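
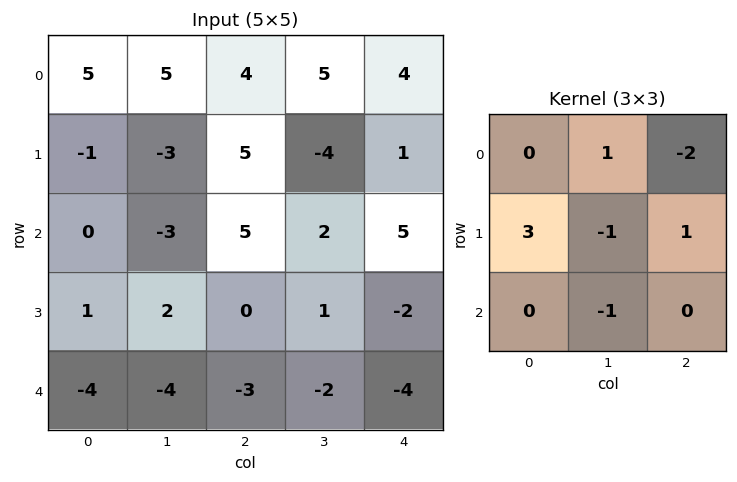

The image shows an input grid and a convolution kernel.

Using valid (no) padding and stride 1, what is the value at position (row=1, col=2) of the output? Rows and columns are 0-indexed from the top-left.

11

The receptive field on the input at this output position is [5 -4 1 / 5 2 5 / 0 1 -2]. Elementwise product with the kernel and sum: -4·1 + 1·-2 + 5·3 + 2·-1 + 5·1 + 1·-1.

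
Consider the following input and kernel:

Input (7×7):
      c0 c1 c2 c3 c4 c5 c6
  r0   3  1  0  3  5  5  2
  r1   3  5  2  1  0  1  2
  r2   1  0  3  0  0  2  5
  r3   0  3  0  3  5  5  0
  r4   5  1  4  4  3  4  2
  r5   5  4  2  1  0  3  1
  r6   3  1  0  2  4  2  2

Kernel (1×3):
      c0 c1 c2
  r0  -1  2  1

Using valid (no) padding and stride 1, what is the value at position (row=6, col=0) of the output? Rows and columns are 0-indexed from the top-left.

The receptive field on the input at this output position is [3 1 0]. Elementwise product with the kernel and sum: 3·-1 + 1·2 + 0·1.

-1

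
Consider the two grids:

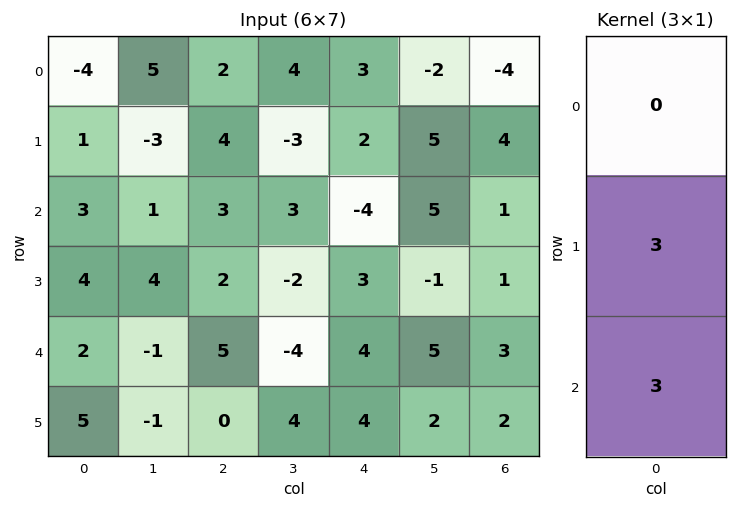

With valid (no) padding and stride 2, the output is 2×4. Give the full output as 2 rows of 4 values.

12 21 -6 15
18 21 21 12

Output[0,0]: The receptive field on the input at this output position is [-4 / 1 / 3]. Elementwise product with the kernel and sum: 1·3 + 3·3.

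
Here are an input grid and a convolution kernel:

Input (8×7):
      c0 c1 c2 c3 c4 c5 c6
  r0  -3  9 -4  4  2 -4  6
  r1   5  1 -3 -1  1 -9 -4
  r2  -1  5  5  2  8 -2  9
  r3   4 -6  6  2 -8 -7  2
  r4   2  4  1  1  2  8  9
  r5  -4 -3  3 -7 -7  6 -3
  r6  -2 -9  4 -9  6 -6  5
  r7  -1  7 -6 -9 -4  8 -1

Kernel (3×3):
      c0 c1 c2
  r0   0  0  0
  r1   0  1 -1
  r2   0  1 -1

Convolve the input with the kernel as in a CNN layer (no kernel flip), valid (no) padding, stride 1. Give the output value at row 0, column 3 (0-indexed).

The receptive field on the input at this output position is [4 2 -4 / -1 1 -9 / 2 8 -2]. Elementwise product with the kernel and sum: 1·1 + -9·-1 + 8·1 + -2·-1.

20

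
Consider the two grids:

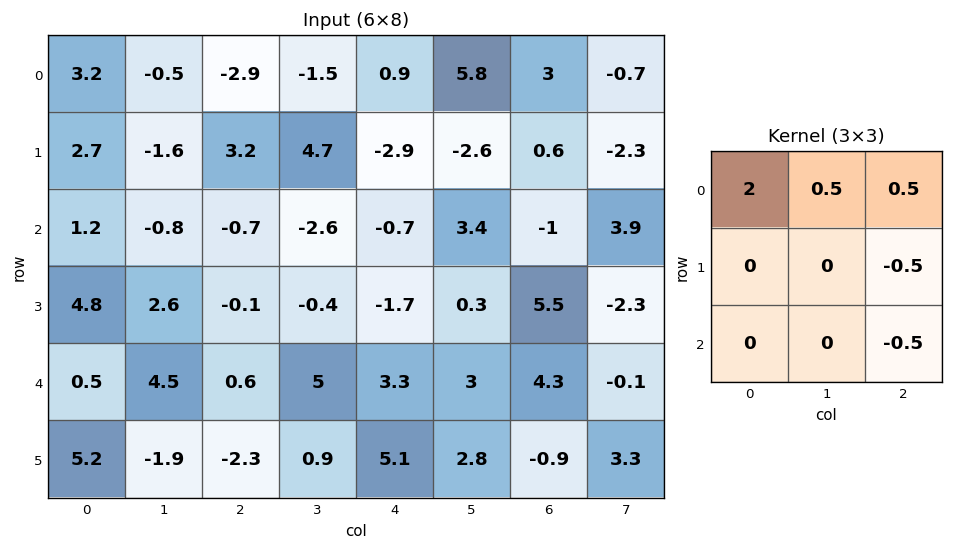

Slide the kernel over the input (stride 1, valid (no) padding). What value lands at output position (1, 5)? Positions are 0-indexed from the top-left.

The receptive field on the input at this output position is [-2.6 0.6 -2.3 / 3.4 -1 3.9 / 0.3 5.5 -2.3]. Elementwise product with the kernel and sum: -2.6·2 + 0.6·0.5 + -2.3·0.5 + 3.9·-0.5 + -2.3·-0.5.

-6.85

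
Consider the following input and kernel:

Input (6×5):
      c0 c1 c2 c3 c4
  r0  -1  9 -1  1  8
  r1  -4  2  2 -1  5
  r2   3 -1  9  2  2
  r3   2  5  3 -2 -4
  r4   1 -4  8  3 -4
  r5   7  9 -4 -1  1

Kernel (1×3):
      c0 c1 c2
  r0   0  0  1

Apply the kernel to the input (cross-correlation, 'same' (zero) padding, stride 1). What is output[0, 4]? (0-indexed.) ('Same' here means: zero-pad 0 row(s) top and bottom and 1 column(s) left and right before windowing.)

The receptive field on the zero-padded input at this output position is [1 8 0]. Elementwise product with the kernel and sum: 0·1.

0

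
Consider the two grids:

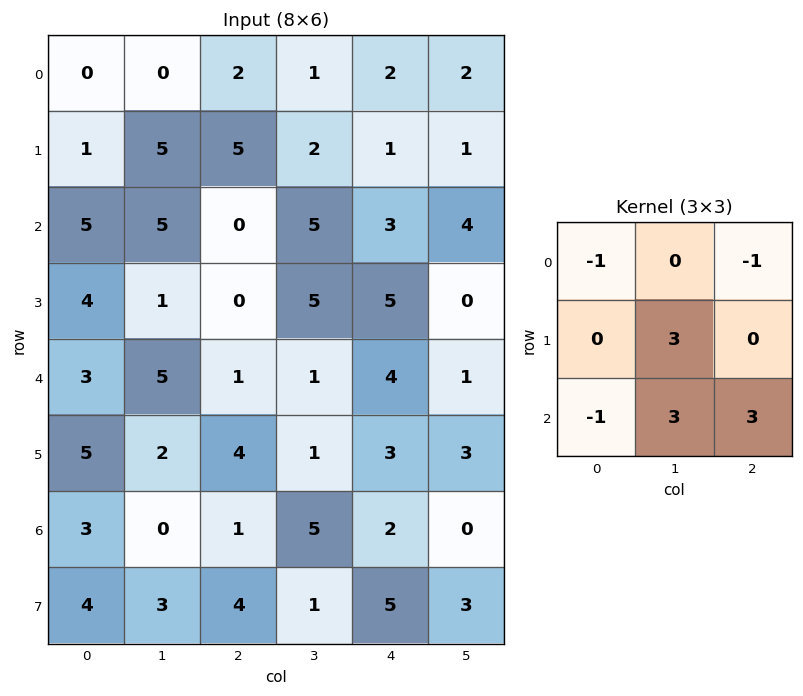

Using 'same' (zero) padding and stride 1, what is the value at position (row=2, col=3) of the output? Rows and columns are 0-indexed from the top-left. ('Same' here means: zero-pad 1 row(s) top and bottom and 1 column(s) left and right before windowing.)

39

The receptive field on the zero-padded input at this output position is [5 2 1 / 0 5 3 / 0 5 5]. Elementwise product with the kernel and sum: 5·-1 + 1·-1 + 5·3 + 0·-1 + 5·3 + 5·3.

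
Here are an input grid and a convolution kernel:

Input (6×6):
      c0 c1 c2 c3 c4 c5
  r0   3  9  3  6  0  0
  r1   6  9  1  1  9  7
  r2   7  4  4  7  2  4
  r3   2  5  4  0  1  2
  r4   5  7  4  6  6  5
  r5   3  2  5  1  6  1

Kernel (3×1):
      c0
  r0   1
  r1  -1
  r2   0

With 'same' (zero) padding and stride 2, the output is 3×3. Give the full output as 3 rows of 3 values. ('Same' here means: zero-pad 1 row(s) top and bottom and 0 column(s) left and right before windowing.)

-3 -3 0
-1 -3 7
-3 0 -5

Output[0,0]: The receptive field on the zero-padded input at this output position is [0 / 3 / 6]. Elementwise product with the kernel and sum: 0·1 + 3·-1.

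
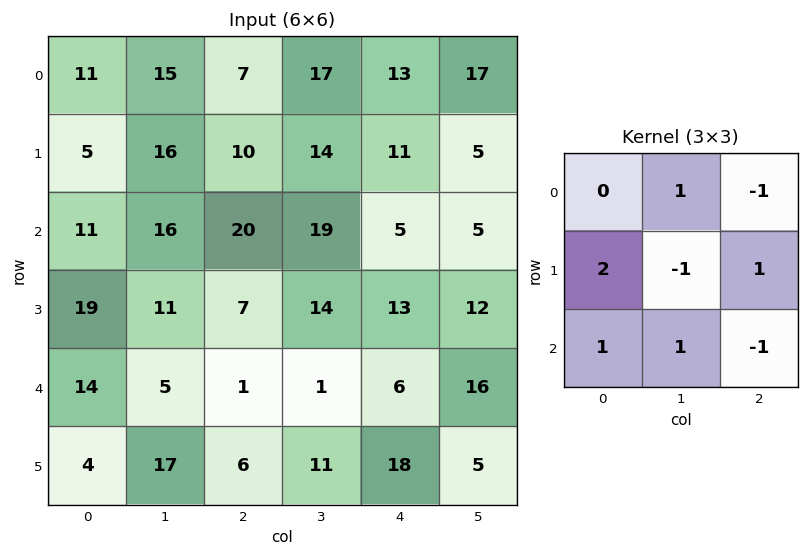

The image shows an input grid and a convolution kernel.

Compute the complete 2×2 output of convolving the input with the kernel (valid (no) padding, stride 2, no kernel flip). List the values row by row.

19 55
48 23

Output[0,0]: The receptive field on the input at this output position is [11 15 7 / 5 16 10 / 11 16 20]. Elementwise product with the kernel and sum: 15·1 + 7·-1 + 5·2 + 16·-1 + 10·1 + 11·1 + 16·1 + 20·-1.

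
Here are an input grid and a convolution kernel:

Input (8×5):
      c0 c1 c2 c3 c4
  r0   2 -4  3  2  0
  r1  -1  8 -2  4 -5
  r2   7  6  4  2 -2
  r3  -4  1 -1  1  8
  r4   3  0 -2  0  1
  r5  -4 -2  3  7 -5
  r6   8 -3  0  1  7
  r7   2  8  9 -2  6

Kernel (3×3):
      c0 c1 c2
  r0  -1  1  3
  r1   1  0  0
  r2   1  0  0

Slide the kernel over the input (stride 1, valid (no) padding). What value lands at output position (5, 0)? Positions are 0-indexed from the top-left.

21

The receptive field on the input at this output position is [-4 -2 3 / 8 -3 0 / 2 8 9]. Elementwise product with the kernel and sum: -4·-1 + -2·1 + 3·3 + 8·1 + 2·1.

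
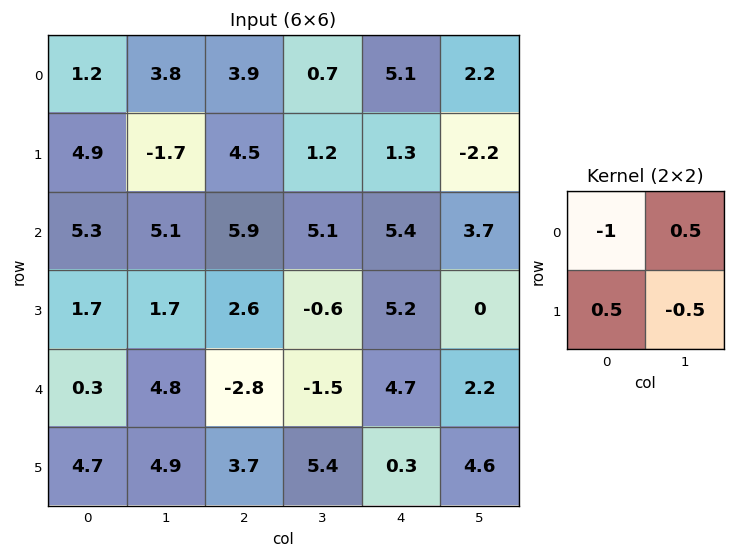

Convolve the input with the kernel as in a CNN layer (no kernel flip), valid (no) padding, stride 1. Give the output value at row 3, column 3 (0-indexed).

0.1

The receptive field on the input at this output position is [-0.6 5.2 / -1.5 4.7]. Elementwise product with the kernel and sum: -0.6·-1 + 5.2·0.5 + -1.5·0.5 + 4.7·-0.5.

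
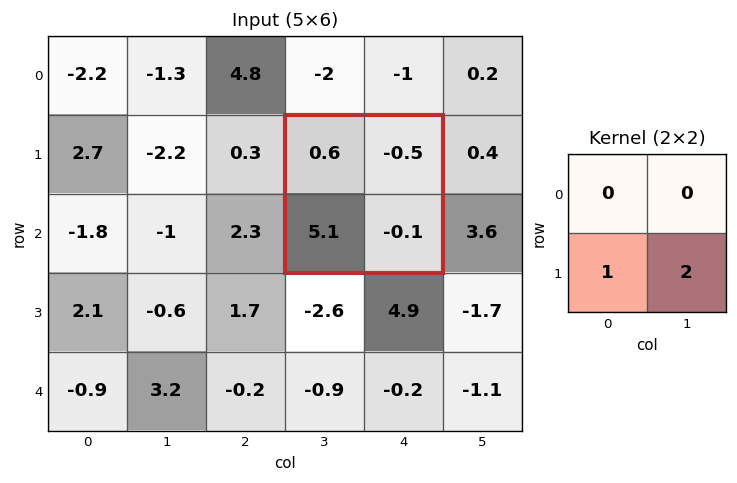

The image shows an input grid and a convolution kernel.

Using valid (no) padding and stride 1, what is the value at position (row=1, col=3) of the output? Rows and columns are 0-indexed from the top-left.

4.9

The receptive field on the input at this output position is [0.6 -0.5 / 5.1 -0.1]. Elementwise product with the kernel and sum: 5.1·1 + -0.1·2.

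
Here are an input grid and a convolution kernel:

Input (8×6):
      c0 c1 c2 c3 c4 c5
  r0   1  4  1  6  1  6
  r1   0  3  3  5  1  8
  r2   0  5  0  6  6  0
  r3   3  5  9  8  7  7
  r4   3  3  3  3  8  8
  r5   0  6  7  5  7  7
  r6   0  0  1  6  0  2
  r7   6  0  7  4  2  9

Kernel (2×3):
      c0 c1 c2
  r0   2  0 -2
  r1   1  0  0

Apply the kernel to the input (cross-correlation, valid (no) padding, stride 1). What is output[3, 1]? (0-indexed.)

The receptive field on the input at this output position is [5 9 8 / 3 3 3]. Elementwise product with the kernel and sum: 5·2 + 8·-2 + 3·1.

-3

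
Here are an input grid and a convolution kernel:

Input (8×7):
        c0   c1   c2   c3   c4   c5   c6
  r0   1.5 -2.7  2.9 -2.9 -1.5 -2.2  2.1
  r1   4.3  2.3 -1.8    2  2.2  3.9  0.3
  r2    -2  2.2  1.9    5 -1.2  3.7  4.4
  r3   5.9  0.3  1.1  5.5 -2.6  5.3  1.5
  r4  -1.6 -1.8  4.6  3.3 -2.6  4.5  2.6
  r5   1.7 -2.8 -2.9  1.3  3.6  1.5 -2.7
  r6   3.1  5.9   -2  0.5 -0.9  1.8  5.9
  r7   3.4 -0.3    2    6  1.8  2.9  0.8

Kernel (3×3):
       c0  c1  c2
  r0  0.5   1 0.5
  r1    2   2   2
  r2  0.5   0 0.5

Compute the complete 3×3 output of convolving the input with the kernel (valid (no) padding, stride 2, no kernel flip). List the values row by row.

9.05 2.95 12.5
18.25 14.35 13.7
-7.75 6.85 11.8

Output[0,0]: The receptive field on the input at this output position is [1.5 -2.7 2.9 / 4.3 2.3 -1.8 / -2 2.2 1.9]. Elementwise product with the kernel and sum: 1.5·0.5 + -2.7·1 + 2.9·0.5 + 4.3·2 + 2.3·2 + -1.8·2 + -2·0.5 + 1.9·0.5.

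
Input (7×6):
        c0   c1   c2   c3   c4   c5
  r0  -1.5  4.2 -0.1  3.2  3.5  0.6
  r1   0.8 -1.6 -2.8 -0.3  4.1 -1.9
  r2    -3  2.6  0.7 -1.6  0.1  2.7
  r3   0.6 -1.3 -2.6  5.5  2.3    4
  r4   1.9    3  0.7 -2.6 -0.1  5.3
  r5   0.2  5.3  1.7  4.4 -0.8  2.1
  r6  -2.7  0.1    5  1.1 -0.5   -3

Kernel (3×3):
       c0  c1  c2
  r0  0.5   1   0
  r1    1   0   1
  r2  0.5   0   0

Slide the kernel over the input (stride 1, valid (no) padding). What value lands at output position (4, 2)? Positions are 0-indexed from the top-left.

1.15

The receptive field on the input at this output position is [0.7 -2.6 -0.1 / 1.7 4.4 -0.8 / 5 1.1 -0.5]. Elementwise product with the kernel and sum: 0.7·0.5 + -2.6·1 + 1.7·1 + -0.8·1 + 5·0.5.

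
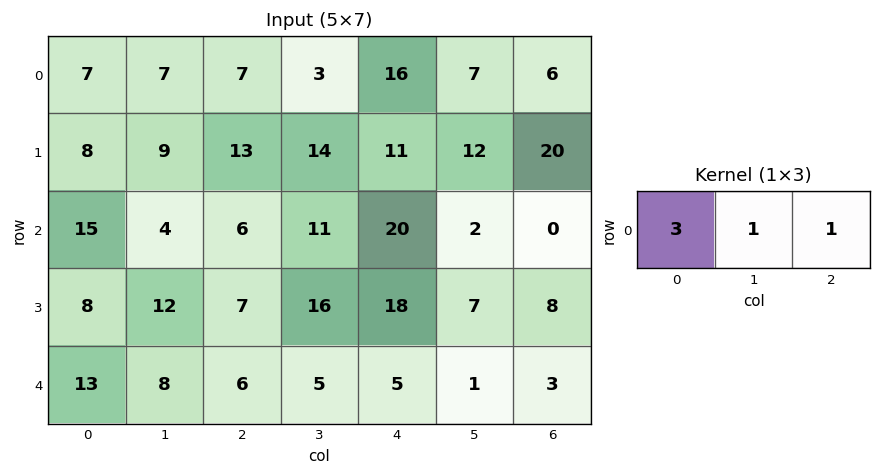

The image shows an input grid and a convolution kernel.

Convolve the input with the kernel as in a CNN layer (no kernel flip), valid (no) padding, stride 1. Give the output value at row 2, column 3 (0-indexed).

55

The receptive field on the input at this output position is [11 20 2]. Elementwise product with the kernel and sum: 11·3 + 20·1 + 2·1.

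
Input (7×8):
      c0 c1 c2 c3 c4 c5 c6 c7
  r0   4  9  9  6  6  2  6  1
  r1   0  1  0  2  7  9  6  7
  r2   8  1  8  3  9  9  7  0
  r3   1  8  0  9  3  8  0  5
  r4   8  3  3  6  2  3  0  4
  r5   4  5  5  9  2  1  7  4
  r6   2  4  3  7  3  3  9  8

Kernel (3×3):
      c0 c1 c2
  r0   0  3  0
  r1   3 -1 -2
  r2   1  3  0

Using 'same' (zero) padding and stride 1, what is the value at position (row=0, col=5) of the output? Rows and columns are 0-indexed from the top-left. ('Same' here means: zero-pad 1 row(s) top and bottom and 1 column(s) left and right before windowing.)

38

The receptive field on the zero-padded input at this output position is [0 0 0 / 6 2 6 / 7 9 6]. Elementwise product with the kernel and sum: 0·3 + 6·3 + 2·-1 + 6·-2 + 7·1 + 9·3.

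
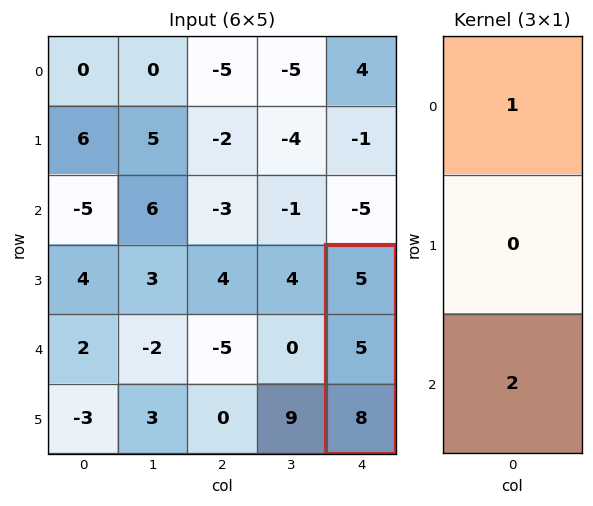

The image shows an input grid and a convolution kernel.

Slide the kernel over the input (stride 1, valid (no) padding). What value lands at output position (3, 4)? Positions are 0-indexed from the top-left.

21

The receptive field on the input at this output position is [5 / 5 / 8]. Elementwise product with the kernel and sum: 5·1 + 8·2.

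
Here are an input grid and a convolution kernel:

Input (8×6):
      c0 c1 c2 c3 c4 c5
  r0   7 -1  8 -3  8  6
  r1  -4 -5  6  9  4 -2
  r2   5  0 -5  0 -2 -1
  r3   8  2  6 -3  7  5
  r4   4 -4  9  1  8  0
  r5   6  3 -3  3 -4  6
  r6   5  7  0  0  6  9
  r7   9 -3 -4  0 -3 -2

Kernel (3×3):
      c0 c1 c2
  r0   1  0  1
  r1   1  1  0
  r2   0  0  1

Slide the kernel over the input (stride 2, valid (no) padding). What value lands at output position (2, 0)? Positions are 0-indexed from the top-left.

The receptive field on the input at this output position is [4 -4 9 / 6 3 -3 / 5 7 0]. Elementwise product with the kernel and sum: 4·1 + 9·1 + 6·1 + 3·1 + 0·1.

22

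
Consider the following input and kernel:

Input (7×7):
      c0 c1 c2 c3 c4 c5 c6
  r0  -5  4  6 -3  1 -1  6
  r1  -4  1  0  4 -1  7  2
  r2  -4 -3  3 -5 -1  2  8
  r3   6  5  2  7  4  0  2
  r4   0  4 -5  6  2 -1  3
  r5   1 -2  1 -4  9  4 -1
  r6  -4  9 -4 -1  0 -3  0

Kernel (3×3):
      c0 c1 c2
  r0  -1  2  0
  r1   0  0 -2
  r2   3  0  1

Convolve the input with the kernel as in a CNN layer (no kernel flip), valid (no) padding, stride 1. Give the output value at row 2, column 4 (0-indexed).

10

The receptive field on the input at this output position is [-1 2 8 / 4 0 2 / 2 -1 3]. Elementwise product with the kernel and sum: -1·-1 + 2·2 + 2·-2 + 2·3 + 3·1.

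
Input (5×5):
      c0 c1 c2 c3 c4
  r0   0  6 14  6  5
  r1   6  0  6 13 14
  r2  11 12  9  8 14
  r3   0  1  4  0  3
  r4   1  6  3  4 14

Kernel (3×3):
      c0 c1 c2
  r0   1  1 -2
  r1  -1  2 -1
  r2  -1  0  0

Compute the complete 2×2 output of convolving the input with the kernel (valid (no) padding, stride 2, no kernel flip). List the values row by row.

Output[0,0]: The receptive field on the input at this output position is [0 6 14 / 6 0 6 / 11 12 9]. Elementwise product with the kernel and sum: 0·1 + 6·1 + 14·-2 + 6·-1 + 0·2 + 6·-1 + 11·-1.
Output[0,1]: The receptive field on the input at this output position is [14 6 5 / 6 13 14 / 9 8 14]. Elementwise product with the kernel and sum: 14·1 + 6·1 + 5·-2 + 6·-1 + 13·2 + 14·-1 + 9·-1.

-45 7
2 -21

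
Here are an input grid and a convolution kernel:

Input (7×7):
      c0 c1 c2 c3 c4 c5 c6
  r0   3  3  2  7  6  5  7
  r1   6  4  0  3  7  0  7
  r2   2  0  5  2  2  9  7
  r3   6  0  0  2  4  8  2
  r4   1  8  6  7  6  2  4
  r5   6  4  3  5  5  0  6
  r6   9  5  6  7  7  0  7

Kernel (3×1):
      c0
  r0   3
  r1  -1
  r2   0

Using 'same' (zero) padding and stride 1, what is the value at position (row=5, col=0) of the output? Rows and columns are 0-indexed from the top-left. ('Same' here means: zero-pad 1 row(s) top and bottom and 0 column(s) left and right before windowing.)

The receptive field on the zero-padded input at this output position is [1 / 6 / 9]. Elementwise product with the kernel and sum: 1·3 + 6·-1.

-3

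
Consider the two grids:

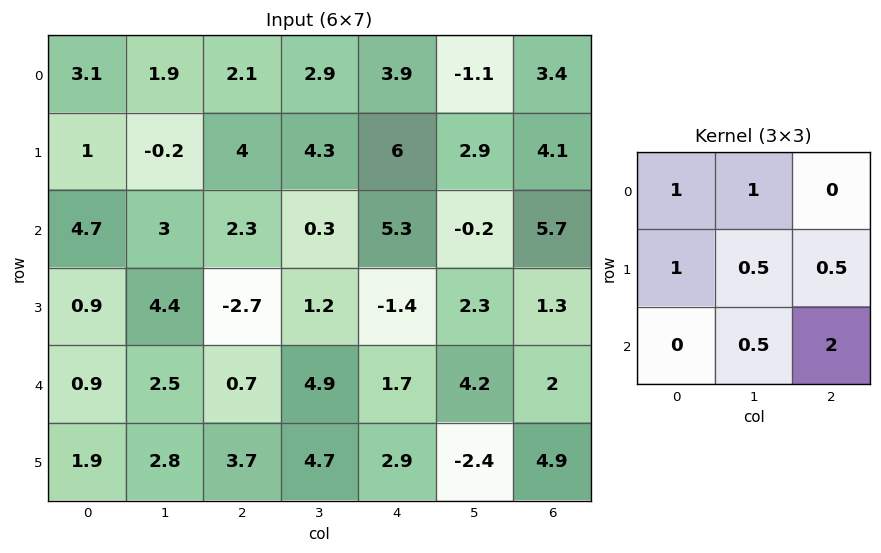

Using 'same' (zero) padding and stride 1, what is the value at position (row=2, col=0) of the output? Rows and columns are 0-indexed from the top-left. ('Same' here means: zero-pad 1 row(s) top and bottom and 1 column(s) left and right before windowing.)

14.1

The receptive field on the zero-padded input at this output position is [0 1 -0.2 / 0 4.7 3 / 0 0.9 4.4]. Elementwise product with the kernel and sum: 0·1 + 1·1 + 0·1 + 4.7·0.5 + 3·0.5 + 0.9·0.5 + 4.4·2.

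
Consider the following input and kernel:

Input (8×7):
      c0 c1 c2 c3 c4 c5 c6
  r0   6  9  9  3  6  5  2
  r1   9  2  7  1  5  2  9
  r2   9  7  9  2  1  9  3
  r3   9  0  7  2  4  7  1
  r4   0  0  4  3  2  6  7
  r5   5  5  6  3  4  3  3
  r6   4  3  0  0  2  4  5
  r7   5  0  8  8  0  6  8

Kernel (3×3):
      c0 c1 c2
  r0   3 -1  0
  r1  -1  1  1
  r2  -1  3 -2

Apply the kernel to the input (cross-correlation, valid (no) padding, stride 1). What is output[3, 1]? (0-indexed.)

The receptive field on the input at this output position is [0 7 2 / 0 4 3 / 5 6 3]. Elementwise product with the kernel and sum: 0·3 + 7·-1 + 0·-1 + 4·1 + 3·1 + 5·-1 + 6·3 + 3·-2.

7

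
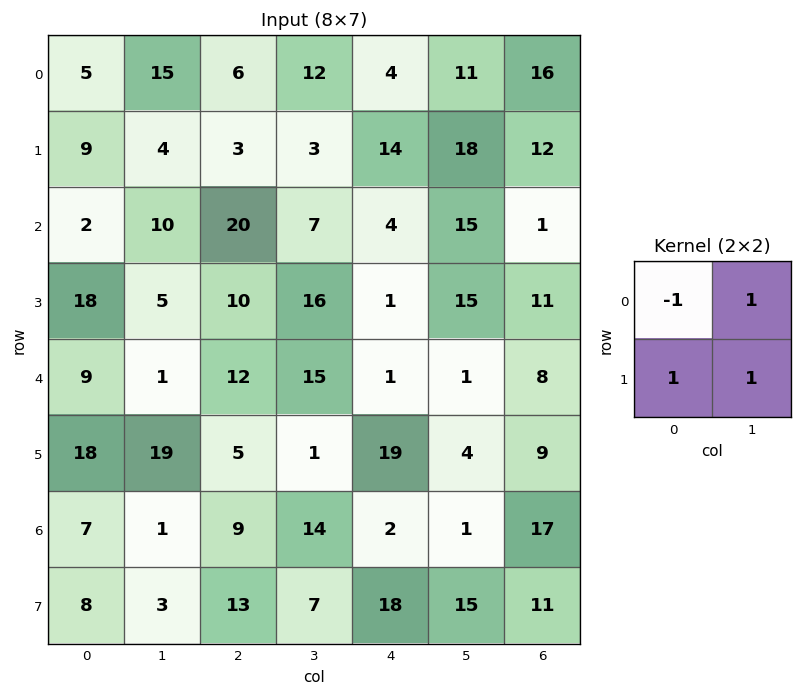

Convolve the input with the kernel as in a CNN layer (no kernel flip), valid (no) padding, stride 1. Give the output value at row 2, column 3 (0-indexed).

14

The receptive field on the input at this output position is [7 4 / 16 1]. Elementwise product with the kernel and sum: 7·-1 + 4·1 + 16·1 + 1·1.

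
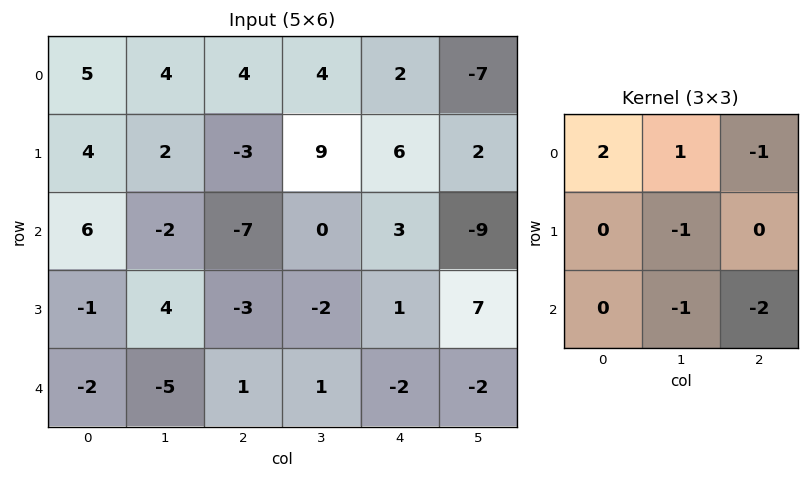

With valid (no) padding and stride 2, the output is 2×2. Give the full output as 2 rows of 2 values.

Output[0,0]: The receptive field on the input at this output position is [5 4 4 / 4 2 -3 / 6 -2 -7]. Elementwise product with the kernel and sum: 5·2 + 4·1 + 4·-1 + 2·-1 + -2·-1 + -7·-2.

24 -5
16 -12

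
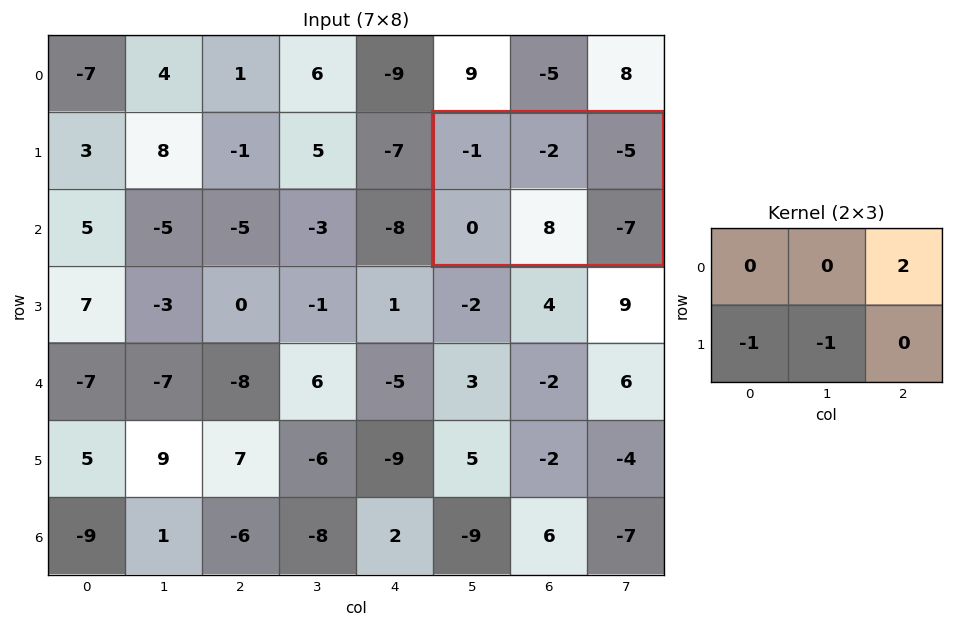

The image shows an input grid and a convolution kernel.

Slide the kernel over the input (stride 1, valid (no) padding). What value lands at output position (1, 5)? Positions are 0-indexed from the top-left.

The receptive field on the input at this output position is [-1 -2 -5 / 0 8 -7]. Elementwise product with the kernel and sum: -5·2 + 0·-1 + 8·-1.

-18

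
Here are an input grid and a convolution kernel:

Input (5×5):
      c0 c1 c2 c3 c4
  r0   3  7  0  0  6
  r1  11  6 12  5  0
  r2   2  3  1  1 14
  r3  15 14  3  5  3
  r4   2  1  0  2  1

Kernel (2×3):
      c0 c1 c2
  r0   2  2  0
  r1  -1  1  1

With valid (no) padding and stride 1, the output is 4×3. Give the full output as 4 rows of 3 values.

Output[0,0]: The receptive field on the input at this output position is [3 7 0 / 11 6 12]. Elementwise product with the kernel and sum: 3·2 + 7·2 + 11·-1 + 6·1 + 12·1.
Output[0,1]: The receptive field on the input at this output position is [7 0 0 / 6 12 5]. Elementwise product with the kernel and sum: 7·2 + 0·2 + 6·-1 + 12·1 + 5·1.

27 25 -7
36 35 48
12 2 9
57 35 19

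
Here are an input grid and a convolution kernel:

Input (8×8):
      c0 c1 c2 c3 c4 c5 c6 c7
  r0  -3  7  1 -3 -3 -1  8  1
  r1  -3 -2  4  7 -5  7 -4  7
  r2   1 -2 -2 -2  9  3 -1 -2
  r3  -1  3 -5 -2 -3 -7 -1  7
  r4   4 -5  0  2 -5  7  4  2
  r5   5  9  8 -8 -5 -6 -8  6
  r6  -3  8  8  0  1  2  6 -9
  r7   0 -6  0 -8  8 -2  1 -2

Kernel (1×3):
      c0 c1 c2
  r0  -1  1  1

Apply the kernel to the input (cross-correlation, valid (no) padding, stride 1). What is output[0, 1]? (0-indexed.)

-9

The receptive field on the input at this output position is [7 1 -3]. Elementwise product with the kernel and sum: 7·-1 + 1·1 + -3·1.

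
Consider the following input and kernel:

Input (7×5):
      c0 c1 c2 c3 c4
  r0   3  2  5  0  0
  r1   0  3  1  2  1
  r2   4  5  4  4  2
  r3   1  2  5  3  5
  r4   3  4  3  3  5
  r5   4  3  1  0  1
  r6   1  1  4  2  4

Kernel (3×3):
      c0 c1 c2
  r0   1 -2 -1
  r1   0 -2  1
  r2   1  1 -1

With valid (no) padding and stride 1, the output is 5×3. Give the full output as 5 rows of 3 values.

-6 -3 8
-15 -1 -7
-5 -10 -6
-7 -10 -7
-15 -4 -5

Output[0,0]: The receptive field on the input at this output position is [3 2 5 / 0 3 1 / 4 5 4]. Elementwise product with the kernel and sum: 3·1 + 2·-2 + 5·-1 + 3·-2 + 1·1 + 4·1 + 5·1 + 4·-1.
Output[0,1]: The receptive field on the input at this output position is [2 5 0 / 3 1 2 / 5 4 4]. Elementwise product with the kernel and sum: 2·1 + 5·-2 + 0·-1 + 1·-2 + 2·1 + 5·1 + 4·1 + 4·-1.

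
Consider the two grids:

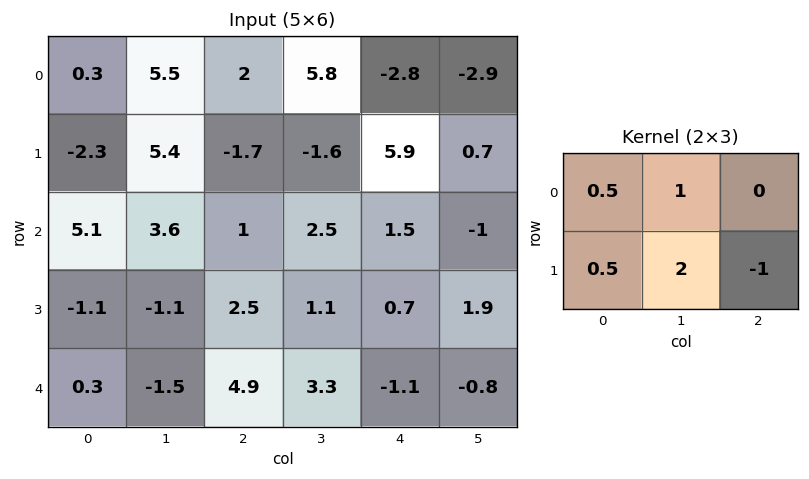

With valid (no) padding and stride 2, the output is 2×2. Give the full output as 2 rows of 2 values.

17 -3.15
0.9 5.75

Output[0,0]: The receptive field on the input at this output position is [0.3 5.5 2 / -2.3 5.4 -1.7]. Elementwise product with the kernel and sum: 0.3·0.5 + 5.5·1 + -2.3·0.5 + 5.4·2 + -1.7·-1.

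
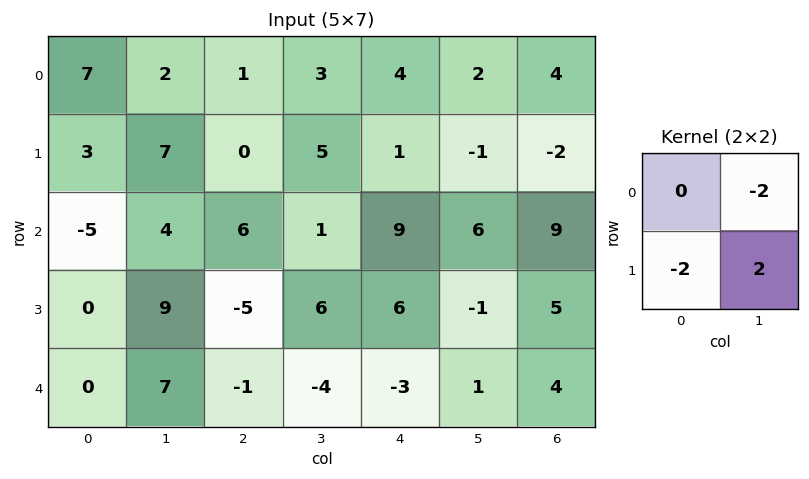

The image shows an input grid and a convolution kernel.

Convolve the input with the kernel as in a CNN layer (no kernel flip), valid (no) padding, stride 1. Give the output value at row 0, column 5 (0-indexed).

-10

The receptive field on the input at this output position is [2 4 / -1 -2]. Elementwise product with the kernel and sum: 4·-2 + -1·-2 + -2·2.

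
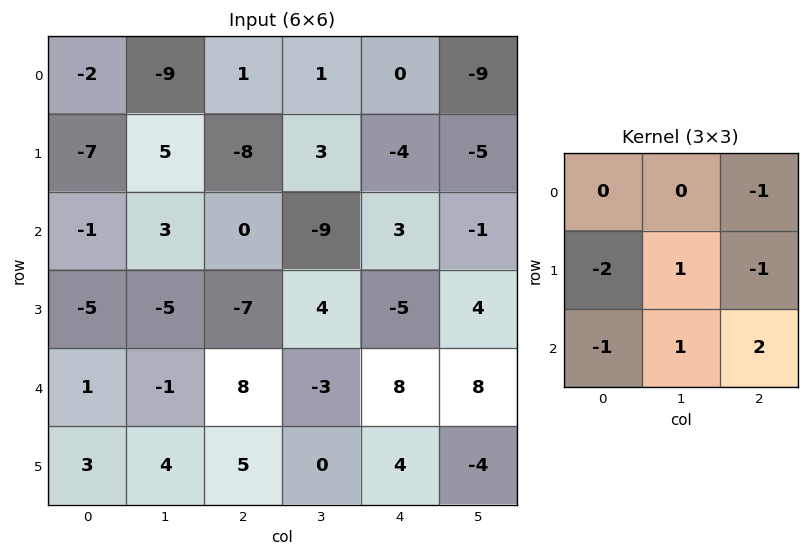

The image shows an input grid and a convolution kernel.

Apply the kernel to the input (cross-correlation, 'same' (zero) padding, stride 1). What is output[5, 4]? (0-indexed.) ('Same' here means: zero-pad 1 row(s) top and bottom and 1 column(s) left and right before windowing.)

The receptive field on the zero-padded input at this output position is [-3 8 8 / 0 4 -4 / 0 0 0]. Elementwise product with the kernel and sum: 8·-1 + 0·-2 + 4·1 + -4·-1 + 0·-1 + 0·1 + 0·2.

0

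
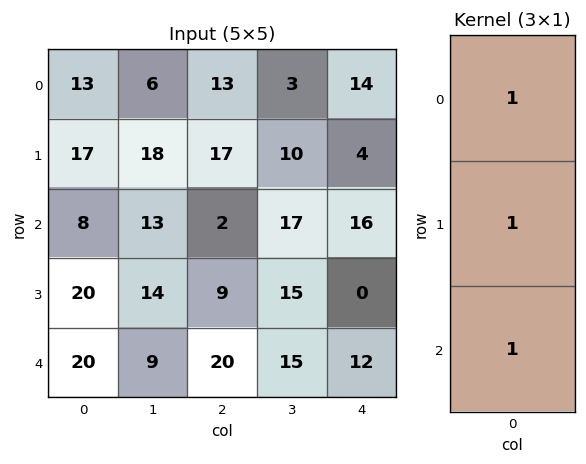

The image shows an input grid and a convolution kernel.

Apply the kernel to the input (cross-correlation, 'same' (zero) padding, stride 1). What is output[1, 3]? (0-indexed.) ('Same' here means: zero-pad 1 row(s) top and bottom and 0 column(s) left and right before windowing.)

30

The receptive field on the zero-padded input at this output position is [3 / 10 / 17]. Elementwise product with the kernel and sum: 3·1 + 10·1 + 17·1.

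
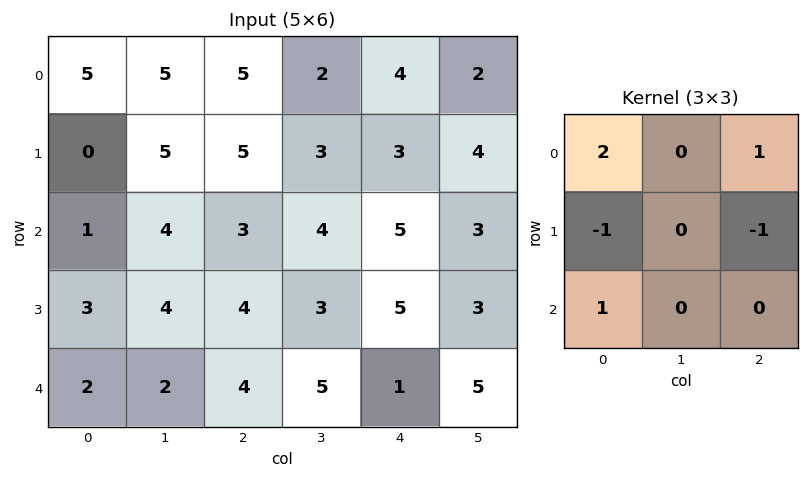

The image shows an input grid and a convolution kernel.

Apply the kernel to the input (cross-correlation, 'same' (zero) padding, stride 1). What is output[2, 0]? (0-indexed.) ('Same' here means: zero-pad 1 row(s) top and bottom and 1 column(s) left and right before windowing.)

The receptive field on the zero-padded input at this output position is [0 0 5 / 0 1 4 / 0 3 4]. Elementwise product with the kernel and sum: 0·2 + 5·1 + 0·-1 + 4·-1 + 0·1.

1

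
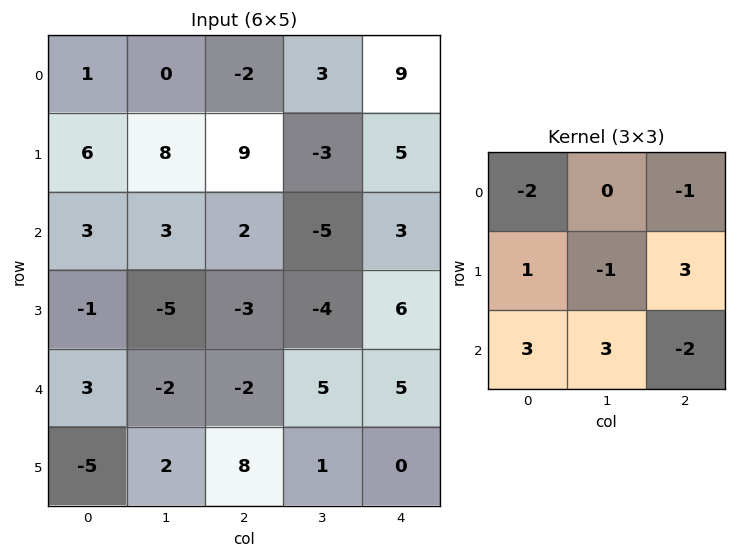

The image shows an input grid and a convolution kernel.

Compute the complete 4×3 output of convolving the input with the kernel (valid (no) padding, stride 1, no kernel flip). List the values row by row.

Output[0,0]: The receptive field on the input at this output position is [1 0 -2 / 6 8 9 / 3 3 2]. Elementwise product with the kernel and sum: 1·-2 + -2·-1 + 6·1 + 8·-1 + 9·3 + 3·3 + 3·3 + 2·-2.
Output[0,1]: The receptive field on the input at this output position is [0 -2 3 / 8 9 -3 / 3 2 -5]. Elementwise product with the kernel and sum: 0·-2 + 3·-1 + 8·1 + 9·-1 + -3·3 + 3·3 + 2·3 + -5·-2.

39 12 7
-27 -43 -40
-6 -37 11
-21 57 35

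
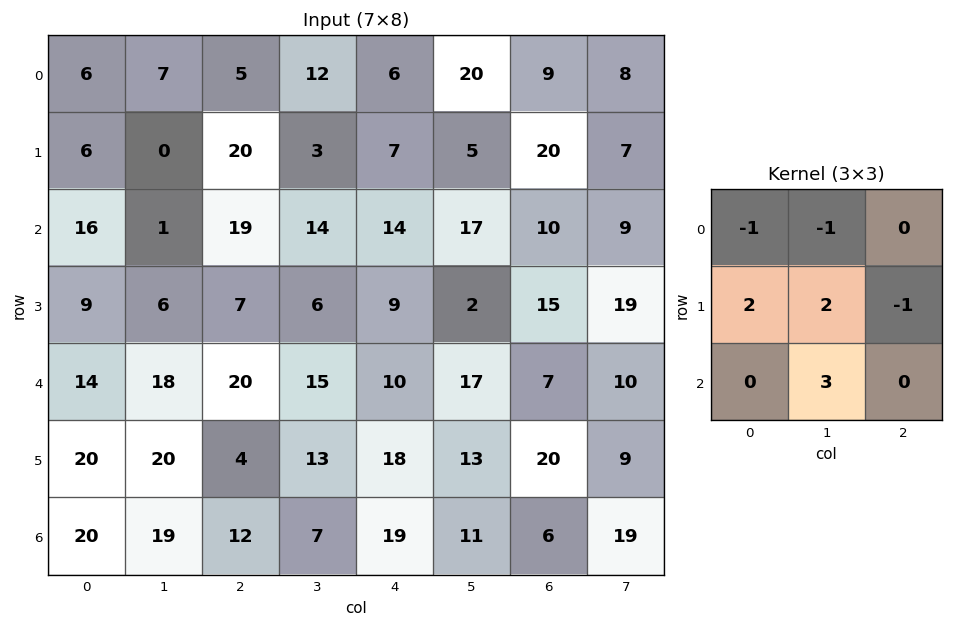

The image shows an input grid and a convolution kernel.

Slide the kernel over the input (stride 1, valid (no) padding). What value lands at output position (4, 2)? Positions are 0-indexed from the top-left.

2

The receptive field on the input at this output position is [20 15 10 / 4 13 18 / 12 7 19]. Elementwise product with the kernel and sum: 20·-1 + 15·-1 + 4·2 + 13·2 + 18·-1 + 7·3.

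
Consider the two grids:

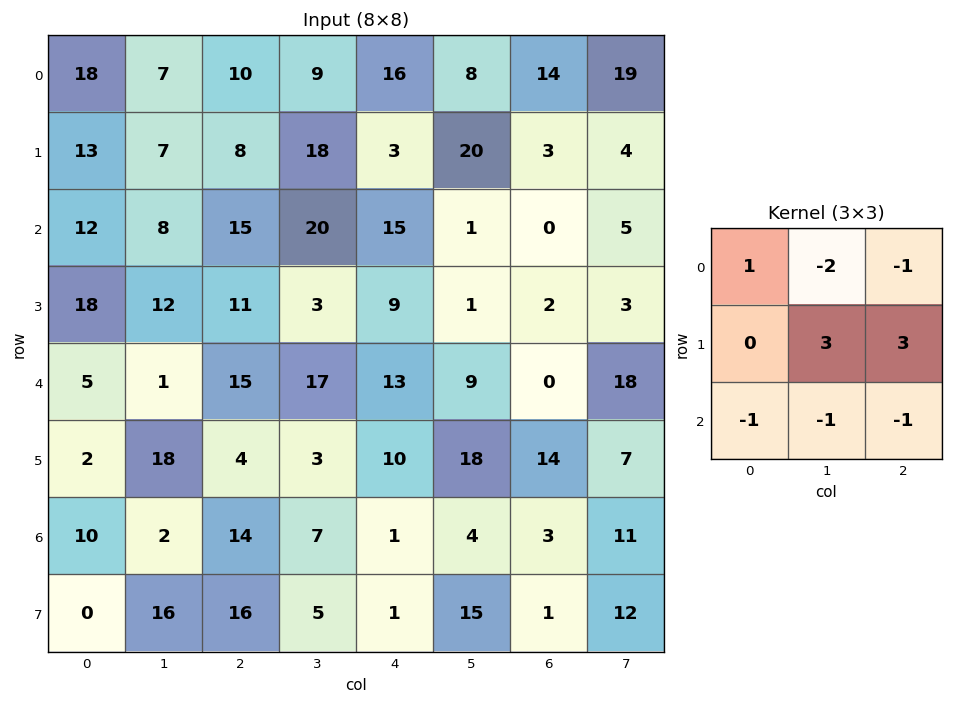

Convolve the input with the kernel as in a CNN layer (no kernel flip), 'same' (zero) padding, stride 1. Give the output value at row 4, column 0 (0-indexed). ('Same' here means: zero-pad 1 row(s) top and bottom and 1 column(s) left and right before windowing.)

-50

The receptive field on the zero-padded input at this output position is [0 18 12 / 0 5 1 / 0 2 18]. Elementwise product with the kernel and sum: 0·1 + 18·-2 + 12·-1 + 5·3 + 1·3 + 0·-1 + 2·-1 + 18·-1.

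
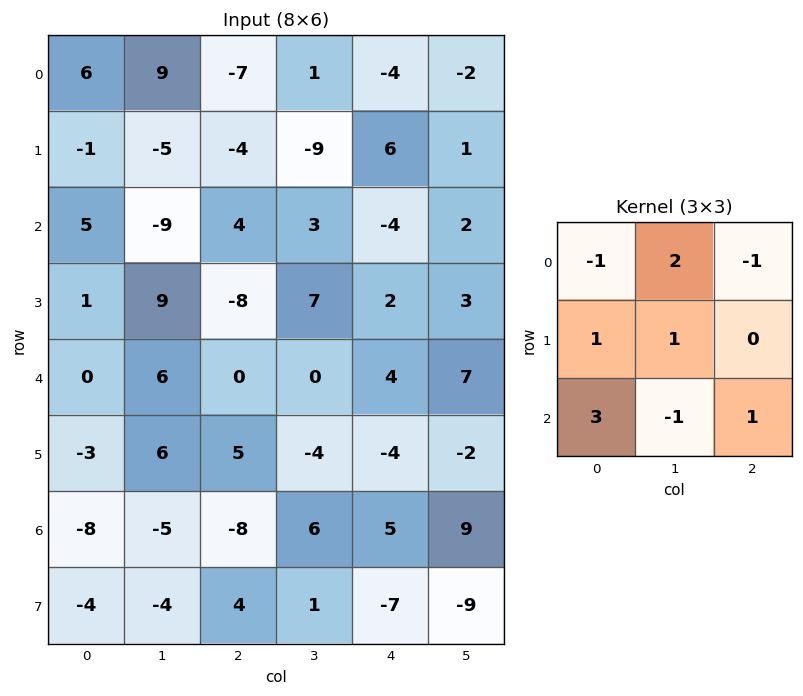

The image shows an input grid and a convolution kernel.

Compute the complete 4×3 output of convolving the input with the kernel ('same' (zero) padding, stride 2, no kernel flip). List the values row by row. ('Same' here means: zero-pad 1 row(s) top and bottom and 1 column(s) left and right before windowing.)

Output[0,0]: The receptive field on the zero-padded input at this output position is [0 0 0 / 0 6 9 / 0 -1 -5]. Elementwise product with the kernel and sum: 0·-1 + 0·2 + 0·-1 + 0·1 + 6·1 + 0·3 + -1·-1 + -5·1.
Output[0,1]: The receptive field on the zero-padded input at this output position is [0 0 0 / 9 -7 1 / -5 -4 -9]. Elementwise product with the kernel and sum: 0·-1 + 0·2 + 0·-1 + 9·1 + -7·1 + -5·3 + -4·-1 + -9·1.

2 -18 -35
16 43 41
2 -17 -12
-20 -20 10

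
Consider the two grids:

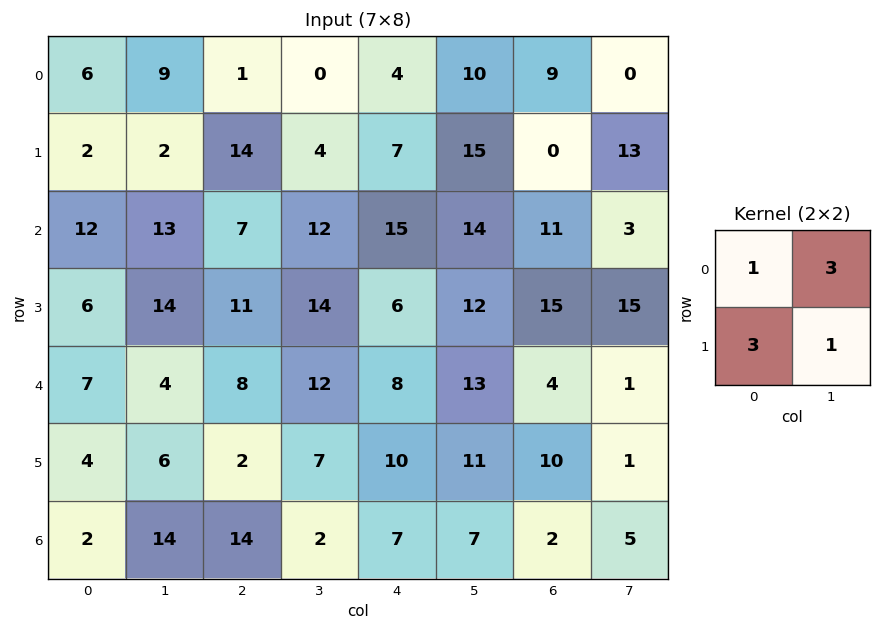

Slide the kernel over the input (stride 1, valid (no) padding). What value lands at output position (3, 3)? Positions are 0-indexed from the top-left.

76

The receptive field on the input at this output position is [14 6 / 12 8]. Elementwise product with the kernel and sum: 14·1 + 6·3 + 12·3 + 8·1.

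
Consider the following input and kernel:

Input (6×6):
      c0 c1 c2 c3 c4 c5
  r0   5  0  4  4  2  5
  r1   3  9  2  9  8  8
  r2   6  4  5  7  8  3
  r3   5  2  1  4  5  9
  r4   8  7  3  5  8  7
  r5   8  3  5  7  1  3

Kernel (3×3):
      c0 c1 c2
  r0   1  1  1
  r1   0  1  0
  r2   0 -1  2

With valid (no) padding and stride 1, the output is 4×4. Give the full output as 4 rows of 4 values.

Output[0,0]: The receptive field on the input at this output position is [5 0 4 / 3 9 2 / 6 4 5]. Elementwise product with the kernel and sum: 5·1 + 0·1 + 4·1 + 9·1 + 4·-1 + 5·2.

24 19 28 17
18 32 32 46
16 24 35 29
22 19 10 31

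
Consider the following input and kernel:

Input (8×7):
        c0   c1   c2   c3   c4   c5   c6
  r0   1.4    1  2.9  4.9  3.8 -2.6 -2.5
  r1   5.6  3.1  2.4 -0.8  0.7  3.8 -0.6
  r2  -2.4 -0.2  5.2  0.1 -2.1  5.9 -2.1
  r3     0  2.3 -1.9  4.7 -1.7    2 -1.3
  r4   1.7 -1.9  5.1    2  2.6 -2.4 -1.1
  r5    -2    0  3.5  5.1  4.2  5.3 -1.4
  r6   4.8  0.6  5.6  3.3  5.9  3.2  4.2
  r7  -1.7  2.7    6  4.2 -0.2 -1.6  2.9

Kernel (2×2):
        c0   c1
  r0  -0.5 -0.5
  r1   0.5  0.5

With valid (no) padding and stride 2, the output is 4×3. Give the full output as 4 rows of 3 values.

Output[0,0]: The receptive field on the input at this output position is [1.4 1 / 5.6 3.1]. Elementwise product with the kernel and sum: 1.4·-0.5 + 1·-0.5 + 5.6·0.5 + 3.1·0.5.

3.15 -3.1 1.65
2.45 -1.25 -1.75
-0.9 0.75 4.65
-2.2 0.65 -5.45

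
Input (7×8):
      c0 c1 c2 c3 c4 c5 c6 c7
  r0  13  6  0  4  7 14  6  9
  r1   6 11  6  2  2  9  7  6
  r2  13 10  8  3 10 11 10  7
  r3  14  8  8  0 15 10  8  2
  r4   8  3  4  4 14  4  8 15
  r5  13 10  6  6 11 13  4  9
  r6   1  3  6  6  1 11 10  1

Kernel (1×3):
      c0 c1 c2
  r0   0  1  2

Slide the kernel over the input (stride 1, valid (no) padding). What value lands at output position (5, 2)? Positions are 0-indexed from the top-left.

28

The receptive field on the input at this output position is [6 6 11]. Elementwise product with the kernel and sum: 6·1 + 11·2.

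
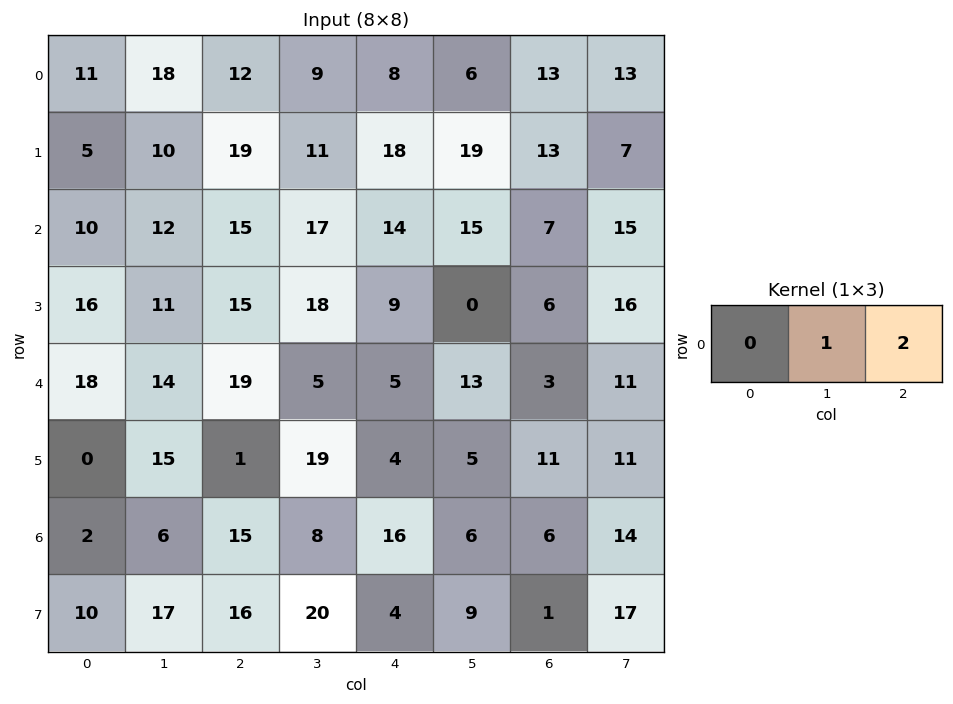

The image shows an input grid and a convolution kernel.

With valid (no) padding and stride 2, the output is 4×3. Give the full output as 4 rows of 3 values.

Output[0,0]: The receptive field on the input at this output position is [11 18 12]. Elementwise product with the kernel and sum: 18·1 + 12·2.

42 25 32
42 45 29
52 15 19
36 40 18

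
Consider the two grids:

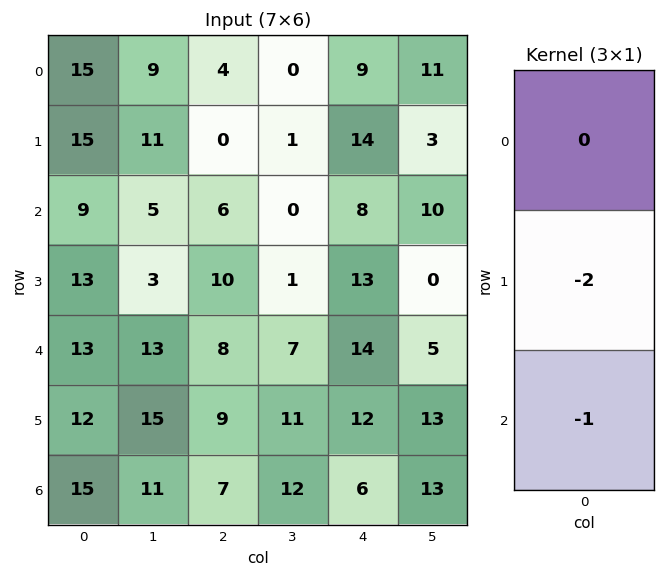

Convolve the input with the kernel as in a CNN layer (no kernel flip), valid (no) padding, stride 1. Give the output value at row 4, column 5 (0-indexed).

-39

The receptive field on the input at this output position is [5 / 13 / 13]. Elementwise product with the kernel and sum: 13·-2 + 13·-1.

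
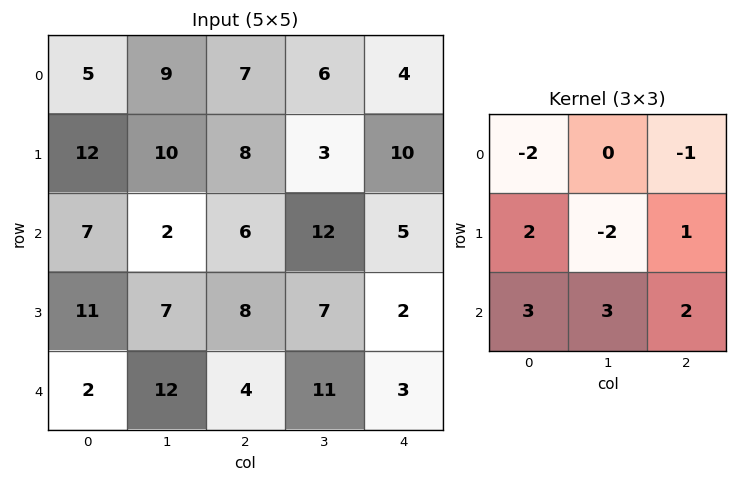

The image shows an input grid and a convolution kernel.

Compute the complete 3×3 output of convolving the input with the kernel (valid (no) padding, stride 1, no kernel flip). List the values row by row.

34 31 66
54 40 16
46 59 38

Output[0,0]: The receptive field on the input at this output position is [5 9 7 / 12 10 8 / 7 2 6]. Elementwise product with the kernel and sum: 5·-2 + 7·-1 + 12·2 + 10·-2 + 8·1 + 7·3 + 2·3 + 6·2.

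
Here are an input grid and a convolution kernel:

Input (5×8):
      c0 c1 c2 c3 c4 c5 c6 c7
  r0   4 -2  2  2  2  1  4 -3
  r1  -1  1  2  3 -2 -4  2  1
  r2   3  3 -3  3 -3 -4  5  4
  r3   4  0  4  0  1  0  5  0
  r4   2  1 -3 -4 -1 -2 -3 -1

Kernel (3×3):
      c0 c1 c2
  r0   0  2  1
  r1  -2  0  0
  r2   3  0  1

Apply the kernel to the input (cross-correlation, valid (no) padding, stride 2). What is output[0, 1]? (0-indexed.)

The receptive field on the input at this output position is [2 2 2 / 2 3 -2 / -3 3 -3]. Elementwise product with the kernel and sum: 2·2 + 2·1 + 2·-2 + -3·3 + -3·1.

-10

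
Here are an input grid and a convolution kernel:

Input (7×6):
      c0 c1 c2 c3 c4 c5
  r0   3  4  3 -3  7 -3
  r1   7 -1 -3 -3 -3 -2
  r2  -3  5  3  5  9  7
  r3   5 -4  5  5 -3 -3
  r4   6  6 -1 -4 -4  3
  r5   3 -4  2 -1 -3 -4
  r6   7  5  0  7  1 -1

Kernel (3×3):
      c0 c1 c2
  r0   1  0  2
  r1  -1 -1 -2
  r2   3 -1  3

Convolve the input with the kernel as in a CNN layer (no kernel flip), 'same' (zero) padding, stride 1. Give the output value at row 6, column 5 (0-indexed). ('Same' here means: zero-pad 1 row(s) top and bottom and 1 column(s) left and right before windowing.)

-3

The receptive field on the zero-padded input at this output position is [-3 -4 0 / 1 -1 0 / 0 0 0]. Elementwise product with the kernel and sum: -3·1 + 0·2 + 1·-1 + -1·-1 + 0·-2 + 0·3 + 0·-1 + 0·3.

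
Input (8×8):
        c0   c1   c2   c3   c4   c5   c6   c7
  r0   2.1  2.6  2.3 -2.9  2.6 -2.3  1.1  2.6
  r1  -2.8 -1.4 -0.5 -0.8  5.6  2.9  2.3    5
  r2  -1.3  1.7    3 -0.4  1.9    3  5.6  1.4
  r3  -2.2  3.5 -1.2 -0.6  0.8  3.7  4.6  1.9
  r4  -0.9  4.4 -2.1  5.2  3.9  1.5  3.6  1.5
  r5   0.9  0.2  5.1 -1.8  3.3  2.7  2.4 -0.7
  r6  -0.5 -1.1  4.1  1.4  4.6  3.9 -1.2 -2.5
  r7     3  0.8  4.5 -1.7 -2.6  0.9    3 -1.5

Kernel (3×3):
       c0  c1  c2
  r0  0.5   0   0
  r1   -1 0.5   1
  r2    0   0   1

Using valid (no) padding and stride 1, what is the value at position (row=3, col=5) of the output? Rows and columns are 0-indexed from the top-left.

2.95

The receptive field on the input at this output position is [3.7 4.6 1.9 / 1.5 3.6 1.5 / 2.7 2.4 -0.7]. Elementwise product with the kernel and sum: 3.7·0.5 + 1.5·-1 + 3.6·0.5 + 1.5·1 + -0.7·1.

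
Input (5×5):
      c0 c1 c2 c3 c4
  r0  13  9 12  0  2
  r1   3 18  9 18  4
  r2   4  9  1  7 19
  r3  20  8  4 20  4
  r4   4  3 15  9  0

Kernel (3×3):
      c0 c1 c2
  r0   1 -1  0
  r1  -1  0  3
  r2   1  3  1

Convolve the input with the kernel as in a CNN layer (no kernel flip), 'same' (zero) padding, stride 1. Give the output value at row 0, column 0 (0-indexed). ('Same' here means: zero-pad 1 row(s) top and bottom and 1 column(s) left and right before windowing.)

54

The receptive field on the zero-padded input at this output position is [0 0 0 / 0 13 9 / 0 3 18]. Elementwise product with the kernel and sum: 0·1 + 0·-1 + 0·-1 + 9·3 + 0·1 + 3·3 + 18·1.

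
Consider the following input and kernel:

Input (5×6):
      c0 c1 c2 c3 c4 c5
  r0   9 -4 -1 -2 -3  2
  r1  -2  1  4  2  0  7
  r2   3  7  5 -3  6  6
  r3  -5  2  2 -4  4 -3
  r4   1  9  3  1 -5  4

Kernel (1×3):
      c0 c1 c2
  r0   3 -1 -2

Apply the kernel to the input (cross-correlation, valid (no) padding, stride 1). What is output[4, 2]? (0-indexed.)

18

The receptive field on the input at this output position is [3 1 -5]. Elementwise product with the kernel and sum: 3·3 + 1·-1 + -5·-2.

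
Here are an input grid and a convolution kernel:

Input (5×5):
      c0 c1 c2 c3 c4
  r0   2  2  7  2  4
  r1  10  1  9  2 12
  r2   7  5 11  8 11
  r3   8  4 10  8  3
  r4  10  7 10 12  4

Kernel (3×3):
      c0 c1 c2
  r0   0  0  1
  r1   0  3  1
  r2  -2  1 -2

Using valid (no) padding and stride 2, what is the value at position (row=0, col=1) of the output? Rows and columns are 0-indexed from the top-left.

The receptive field on the input at this output position is [7 2 4 / 9 2 12 / 11 8 11]. Elementwise product with the kernel and sum: 4·1 + 2·3 + 12·1 + 11·-2 + 8·1 + 11·-2.

-14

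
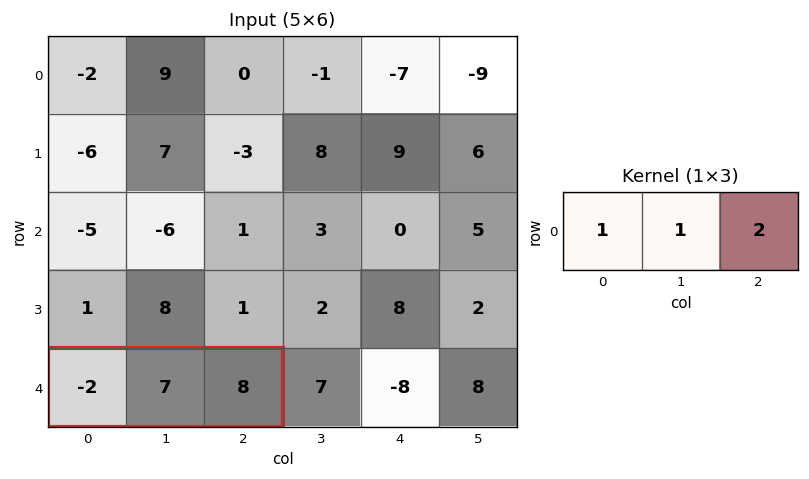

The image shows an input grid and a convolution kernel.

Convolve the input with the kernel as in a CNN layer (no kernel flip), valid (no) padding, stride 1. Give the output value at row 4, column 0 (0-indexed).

21

The receptive field on the input at this output position is [-2 7 8]. Elementwise product with the kernel and sum: -2·1 + 7·1 + 8·2.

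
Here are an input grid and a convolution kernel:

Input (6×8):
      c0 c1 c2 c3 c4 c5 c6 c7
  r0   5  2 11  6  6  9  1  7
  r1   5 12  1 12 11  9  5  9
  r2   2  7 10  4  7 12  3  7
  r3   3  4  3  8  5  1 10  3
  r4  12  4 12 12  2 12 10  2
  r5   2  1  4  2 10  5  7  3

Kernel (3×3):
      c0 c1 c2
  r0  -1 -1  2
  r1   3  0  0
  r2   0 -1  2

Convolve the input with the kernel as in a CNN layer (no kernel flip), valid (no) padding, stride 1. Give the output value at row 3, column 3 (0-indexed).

25

The receptive field on the input at this output position is [8 5 1 / 12 2 12 / 2 10 5]. Elementwise product with the kernel and sum: 8·-1 + 5·-1 + 1·2 + 12·3 + 10·-1 + 5·2.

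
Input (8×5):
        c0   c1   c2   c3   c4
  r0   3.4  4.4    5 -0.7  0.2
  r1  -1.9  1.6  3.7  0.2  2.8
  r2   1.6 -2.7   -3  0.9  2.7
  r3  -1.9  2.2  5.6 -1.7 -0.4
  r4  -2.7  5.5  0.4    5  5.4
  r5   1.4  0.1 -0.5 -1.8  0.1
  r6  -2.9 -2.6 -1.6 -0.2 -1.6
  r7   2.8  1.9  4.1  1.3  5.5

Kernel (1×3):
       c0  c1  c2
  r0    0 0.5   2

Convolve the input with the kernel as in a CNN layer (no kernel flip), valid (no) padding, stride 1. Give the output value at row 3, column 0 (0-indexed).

12.3

The receptive field on the input at this output position is [-1.9 2.2 5.6]. Elementwise product with the kernel and sum: 2.2·0.5 + 5.6·2.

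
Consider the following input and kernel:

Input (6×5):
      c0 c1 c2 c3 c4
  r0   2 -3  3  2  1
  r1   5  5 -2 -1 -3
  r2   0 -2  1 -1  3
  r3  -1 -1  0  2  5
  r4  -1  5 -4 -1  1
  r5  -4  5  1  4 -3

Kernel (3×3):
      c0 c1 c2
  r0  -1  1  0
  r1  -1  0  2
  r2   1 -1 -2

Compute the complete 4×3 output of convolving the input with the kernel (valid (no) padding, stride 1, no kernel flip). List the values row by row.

-14 -2 -9
2 -12 -6
1 19 3
-18 -10 11

Output[0,0]: The receptive field on the input at this output position is [2 -3 3 / 5 5 -2 / 0 -2 1]. Elementwise product with the kernel and sum: 2·-1 + -3·1 + 5·-1 + -2·2 + 0·1 + -2·-1 + 1·-2.
Output[0,1]: The receptive field on the input at this output position is [-3 3 2 / 5 -2 -1 / -2 1 -1]. Elementwise product with the kernel and sum: -3·-1 + 3·1 + 5·-1 + -1·2 + -2·1 + 1·-1 + -1·-2.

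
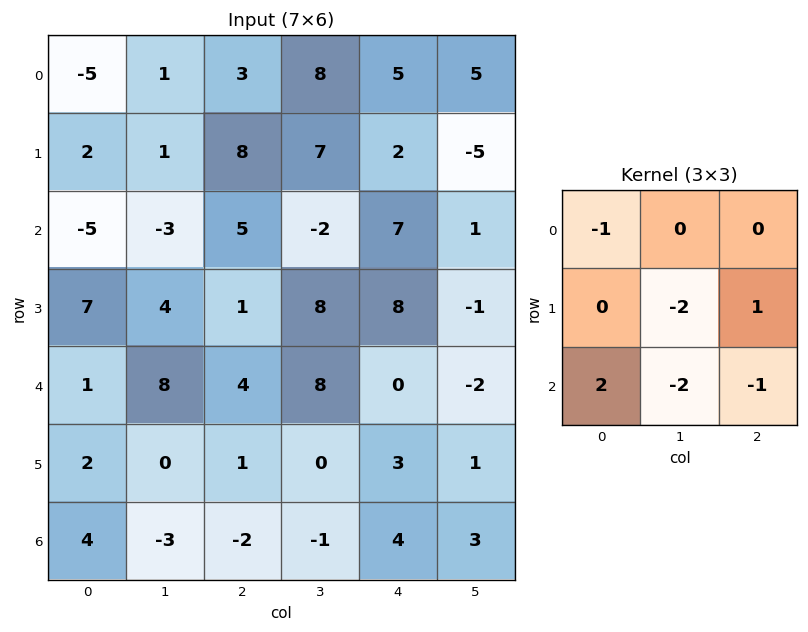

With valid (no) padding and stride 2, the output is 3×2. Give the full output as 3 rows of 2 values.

2 -8
-20 -21
16 -7

Output[0,0]: The receptive field on the input at this output position is [-5 1 3 / 2 1 8 / -5 -3 5]. Elementwise product with the kernel and sum: -5·-1 + 1·-2 + 8·1 + -5·2 + -3·-2 + 5·-1.
Output[0,1]: The receptive field on the input at this output position is [3 8 5 / 8 7 2 / 5 -2 7]. Elementwise product with the kernel and sum: 3·-1 + 7·-2 + 2·1 + 5·2 + -2·-2 + 7·-1.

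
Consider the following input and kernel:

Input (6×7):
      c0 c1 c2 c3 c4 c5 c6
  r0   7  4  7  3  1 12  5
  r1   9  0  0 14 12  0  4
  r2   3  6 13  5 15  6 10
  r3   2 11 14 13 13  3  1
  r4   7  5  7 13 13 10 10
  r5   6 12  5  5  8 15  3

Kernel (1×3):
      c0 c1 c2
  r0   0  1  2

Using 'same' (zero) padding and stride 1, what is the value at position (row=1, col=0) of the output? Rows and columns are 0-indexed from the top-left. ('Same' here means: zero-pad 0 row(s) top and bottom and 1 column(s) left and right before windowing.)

9

The receptive field on the zero-padded input at this output position is [0 9 0]. Elementwise product with the kernel and sum: 9·1 + 0·2.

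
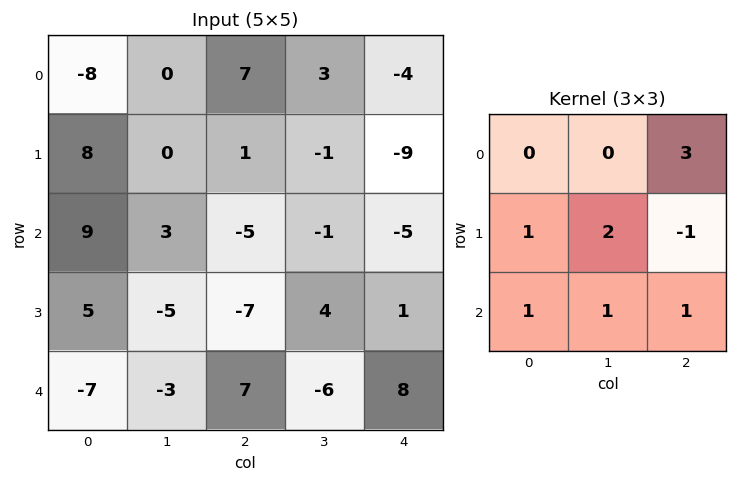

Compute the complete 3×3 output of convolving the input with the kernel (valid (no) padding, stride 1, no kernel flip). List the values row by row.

Output[0,0]: The receptive field on the input at this output position is [-8 0 7 / 8 0 1 / 9 3 -5]. Elementwise product with the kernel and sum: 7·3 + 8·1 + 0·2 + 1·-1 + 9·1 + 3·1 + -5·1.

35 9 -15
16 -17 -31
-16 -28 -6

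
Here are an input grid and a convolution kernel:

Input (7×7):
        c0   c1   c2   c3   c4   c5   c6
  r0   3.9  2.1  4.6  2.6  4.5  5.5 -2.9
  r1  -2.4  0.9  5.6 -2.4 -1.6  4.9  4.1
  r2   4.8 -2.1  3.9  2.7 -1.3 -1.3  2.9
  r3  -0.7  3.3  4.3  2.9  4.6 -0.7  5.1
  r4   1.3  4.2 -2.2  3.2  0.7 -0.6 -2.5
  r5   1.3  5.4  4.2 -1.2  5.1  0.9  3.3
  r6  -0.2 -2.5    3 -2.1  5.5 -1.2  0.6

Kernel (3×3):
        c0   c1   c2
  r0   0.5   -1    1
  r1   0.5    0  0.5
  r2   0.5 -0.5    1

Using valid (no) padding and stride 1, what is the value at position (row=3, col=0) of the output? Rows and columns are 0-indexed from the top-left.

The receptive field on the input at this output position is [-0.7 3.3 4.3 / 1.3 4.2 -2.2 / 1.3 5.4 4.2]. Elementwise product with the kernel and sum: -0.7·0.5 + 3.3·-1 + 4.3·1 + 1.3·0.5 + -2.2·0.5 + 1.3·0.5 + 5.4·-0.5 + 4.2·1.

2.35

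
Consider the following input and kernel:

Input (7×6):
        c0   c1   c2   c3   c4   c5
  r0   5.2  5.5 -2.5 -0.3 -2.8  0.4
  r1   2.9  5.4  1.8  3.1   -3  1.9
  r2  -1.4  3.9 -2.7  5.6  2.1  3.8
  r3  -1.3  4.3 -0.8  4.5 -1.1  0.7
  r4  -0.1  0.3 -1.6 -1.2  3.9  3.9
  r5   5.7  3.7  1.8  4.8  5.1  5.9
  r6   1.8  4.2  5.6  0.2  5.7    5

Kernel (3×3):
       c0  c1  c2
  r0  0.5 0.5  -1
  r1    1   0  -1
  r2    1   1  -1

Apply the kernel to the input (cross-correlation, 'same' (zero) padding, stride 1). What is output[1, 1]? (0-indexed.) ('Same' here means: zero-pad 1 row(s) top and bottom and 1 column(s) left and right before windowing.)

14.15

The receptive field on the zero-padded input at this output position is [5.2 5.5 -2.5 / 2.9 5.4 1.8 / -1.4 3.9 -2.7]. Elementwise product with the kernel and sum: 5.2·0.5 + 5.5·0.5 + -2.5·-1 + 2.9·1 + 1.8·-1 + -1.4·1 + 3.9·1 + -2.7·-1.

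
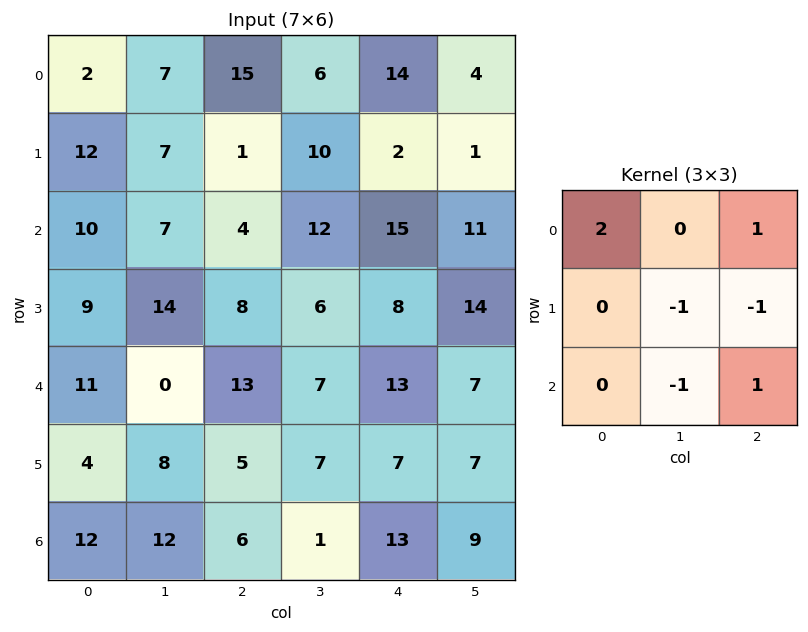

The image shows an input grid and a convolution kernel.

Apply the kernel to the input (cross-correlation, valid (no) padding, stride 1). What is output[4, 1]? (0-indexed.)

-10

The receptive field on the input at this output position is [0 13 7 / 8 5 7 / 12 6 1]. Elementwise product with the kernel and sum: 0·2 + 7·1 + 5·-1 + 7·-1 + 6·-1 + 1·1.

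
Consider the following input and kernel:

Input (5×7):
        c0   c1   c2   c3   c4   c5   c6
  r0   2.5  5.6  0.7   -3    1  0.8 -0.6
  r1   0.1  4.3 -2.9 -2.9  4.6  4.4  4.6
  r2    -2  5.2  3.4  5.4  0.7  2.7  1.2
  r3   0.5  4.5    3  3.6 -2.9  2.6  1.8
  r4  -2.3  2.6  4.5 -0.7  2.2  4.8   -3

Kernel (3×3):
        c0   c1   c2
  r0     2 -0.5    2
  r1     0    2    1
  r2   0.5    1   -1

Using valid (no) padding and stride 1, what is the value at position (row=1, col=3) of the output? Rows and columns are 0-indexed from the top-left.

1.1

The receptive field on the input at this output position is [-2.9 4.6 4.4 / 5.4 0.7 2.7 / 3.6 -2.9 2.6]. Elementwise product with the kernel and sum: -2.9·2 + 4.6·-0.5 + 4.4·2 + 0.7·2 + 2.7·1 + 3.6·0.5 + -2.9·1 + 2.6·-1.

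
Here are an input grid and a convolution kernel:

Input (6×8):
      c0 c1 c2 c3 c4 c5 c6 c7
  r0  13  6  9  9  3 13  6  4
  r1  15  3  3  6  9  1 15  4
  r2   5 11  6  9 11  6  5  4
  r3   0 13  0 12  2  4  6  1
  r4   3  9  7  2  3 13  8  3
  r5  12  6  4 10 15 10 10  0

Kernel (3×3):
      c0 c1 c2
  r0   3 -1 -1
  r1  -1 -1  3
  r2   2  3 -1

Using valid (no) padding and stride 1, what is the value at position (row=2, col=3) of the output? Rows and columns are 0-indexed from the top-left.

8

The receptive field on the input at this output position is [9 11 6 / 12 2 4 / 2 3 13]. Elementwise product with the kernel and sum: 9·3 + 11·-1 + 6·-1 + 12·-1 + 2·-1 + 4·3 + 2·2 + 3·3 + 13·-1.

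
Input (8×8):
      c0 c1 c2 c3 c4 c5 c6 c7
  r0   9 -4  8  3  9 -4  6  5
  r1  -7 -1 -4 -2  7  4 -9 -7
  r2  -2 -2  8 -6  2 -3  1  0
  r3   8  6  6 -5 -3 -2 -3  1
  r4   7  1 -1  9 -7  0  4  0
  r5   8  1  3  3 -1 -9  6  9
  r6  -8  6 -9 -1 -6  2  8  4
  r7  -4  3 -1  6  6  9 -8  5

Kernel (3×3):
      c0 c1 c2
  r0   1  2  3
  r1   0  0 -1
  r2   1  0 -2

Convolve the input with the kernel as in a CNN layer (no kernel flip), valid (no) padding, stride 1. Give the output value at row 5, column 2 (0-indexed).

The receptive field on the input at this output position is [3 3 -1 / -9 -1 -6 / -1 6 6]. Elementwise product with the kernel and sum: 3·1 + 3·2 + -1·3 + -6·-1 + -1·1 + 6·-2.

-1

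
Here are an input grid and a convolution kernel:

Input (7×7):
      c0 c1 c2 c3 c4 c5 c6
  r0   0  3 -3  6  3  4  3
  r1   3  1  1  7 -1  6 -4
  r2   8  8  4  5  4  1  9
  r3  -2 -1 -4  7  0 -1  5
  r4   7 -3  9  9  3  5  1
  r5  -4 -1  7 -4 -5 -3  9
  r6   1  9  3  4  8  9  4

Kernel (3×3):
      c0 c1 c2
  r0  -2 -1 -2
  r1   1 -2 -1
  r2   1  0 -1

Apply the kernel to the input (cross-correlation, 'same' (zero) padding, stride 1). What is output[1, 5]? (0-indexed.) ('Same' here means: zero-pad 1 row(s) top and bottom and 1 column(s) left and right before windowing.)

The receptive field on the zero-padded input at this output position is [3 4 3 / -1 6 -4 / 4 1 9]. Elementwise product with the kernel and sum: 3·-2 + 4·-1 + 3·-2 + -1·1 + 6·-2 + -4·-1 + 4·1 + 9·-1.

-30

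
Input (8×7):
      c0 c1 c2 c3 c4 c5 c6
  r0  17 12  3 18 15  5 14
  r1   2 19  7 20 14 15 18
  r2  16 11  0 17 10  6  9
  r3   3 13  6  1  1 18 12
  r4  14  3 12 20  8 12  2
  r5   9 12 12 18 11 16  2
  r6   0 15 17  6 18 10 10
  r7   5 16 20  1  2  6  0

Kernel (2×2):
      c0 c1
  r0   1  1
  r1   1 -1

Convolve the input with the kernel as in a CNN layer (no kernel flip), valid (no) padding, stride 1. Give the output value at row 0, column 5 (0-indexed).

The receptive field on the input at this output position is [5 14 / 15 18]. Elementwise product with the kernel and sum: 5·1 + 14·1 + 15·1 + 18·-1.

16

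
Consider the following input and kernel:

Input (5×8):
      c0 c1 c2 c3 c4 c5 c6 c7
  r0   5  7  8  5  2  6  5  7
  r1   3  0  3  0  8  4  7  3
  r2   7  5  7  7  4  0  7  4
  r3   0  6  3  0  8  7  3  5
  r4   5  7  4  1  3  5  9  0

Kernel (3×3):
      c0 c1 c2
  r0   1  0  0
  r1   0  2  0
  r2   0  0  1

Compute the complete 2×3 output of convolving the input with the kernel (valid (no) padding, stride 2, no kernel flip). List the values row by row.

12 12 17
23 10 27

Output[0,0]: The receptive field on the input at this output position is [5 7 8 / 3 0 3 / 7 5 7]. Elementwise product with the kernel and sum: 5·1 + 0·2 + 7·1.
Output[0,1]: The receptive field on the input at this output position is [8 5 2 / 3 0 8 / 7 7 4]. Elementwise product with the kernel and sum: 8·1 + 0·2 + 4·1.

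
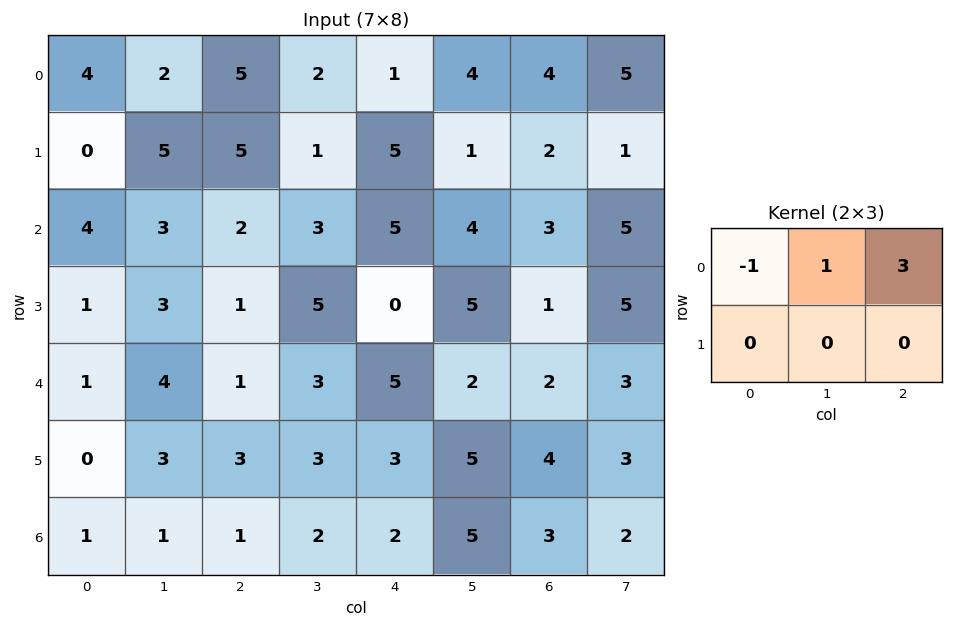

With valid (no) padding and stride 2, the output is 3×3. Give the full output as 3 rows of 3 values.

Output[0,0]: The receptive field on the input at this output position is [4 2 5 / 0 5 5]. Elementwise product with the kernel and sum: 4·-1 + 2·1 + 5·3.

13 0 15
5 16 8
6 17 3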